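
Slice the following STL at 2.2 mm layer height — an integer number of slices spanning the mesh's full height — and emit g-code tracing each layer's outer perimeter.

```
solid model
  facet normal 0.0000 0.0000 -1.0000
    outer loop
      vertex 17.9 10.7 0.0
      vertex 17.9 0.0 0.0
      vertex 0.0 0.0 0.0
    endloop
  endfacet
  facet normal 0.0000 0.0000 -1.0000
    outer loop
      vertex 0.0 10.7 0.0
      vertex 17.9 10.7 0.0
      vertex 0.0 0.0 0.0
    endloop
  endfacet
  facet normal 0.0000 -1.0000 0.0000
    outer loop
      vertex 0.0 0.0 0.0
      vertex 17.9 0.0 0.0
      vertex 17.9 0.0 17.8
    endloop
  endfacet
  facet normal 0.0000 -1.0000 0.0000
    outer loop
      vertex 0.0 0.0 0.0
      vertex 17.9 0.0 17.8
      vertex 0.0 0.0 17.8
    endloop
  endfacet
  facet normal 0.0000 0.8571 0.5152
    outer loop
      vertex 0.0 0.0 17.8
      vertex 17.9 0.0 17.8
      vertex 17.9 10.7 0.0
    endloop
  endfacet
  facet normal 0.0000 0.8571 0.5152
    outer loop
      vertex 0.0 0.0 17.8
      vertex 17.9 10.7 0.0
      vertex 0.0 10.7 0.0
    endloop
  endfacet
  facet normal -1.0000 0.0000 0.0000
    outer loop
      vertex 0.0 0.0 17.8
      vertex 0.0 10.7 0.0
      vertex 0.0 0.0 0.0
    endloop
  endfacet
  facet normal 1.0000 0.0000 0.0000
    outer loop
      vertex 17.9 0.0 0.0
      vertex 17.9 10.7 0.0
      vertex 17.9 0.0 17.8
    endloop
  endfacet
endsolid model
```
; perimeter-only toolpath
G21 ; units = mm
G90 ; absolute positioning
G28 ; home
; layer 1
G0 Z2.2
G0 X0.0 Y0.0
G1 X17.9 Y0.0
G1 X17.9 Y9.4
G1 X0.0 Y9.4
G1 X0.0 Y0.0
; layer 2
G0 Z4.5
G0 X0.0 Y0.0
G1 X17.9 Y0.0
G1 X17.9 Y8.0
G1 X0.0 Y8.0
G1 X0.0 Y0.0
; layer 3
G0 Z6.7
G0 X0.0 Y0.0
G1 X17.9 Y0.0
G1 X17.9 Y6.7
G1 X0.0 Y6.7
G1 X0.0 Y0.0
; layer 4
G0 Z8.9
G0 X0.0 Y0.0
G1 X17.9 Y0.0
G1 X17.9 Y5.3
G1 X0.0 Y5.3
G1 X0.0 Y0.0
; layer 5
G0 Z11.1
G0 X0.0 Y0.0
G1 X17.9 Y0.0
G1 X17.9 Y4.0
G1 X0.0 Y4.0
G1 X0.0 Y0.0
; layer 6
G0 Z13.4
G0 X0.0 Y0.0
G1 X17.9 Y0.0
G1 X17.9 Y2.7
G1 X0.0 Y2.7
G1 X0.0 Y0.0
; layer 7
G0 Z15.6
G0 X0.0 Y0.0
G1 X17.9 Y0.0
G1 X17.9 Y1.3
G1 X0.0 Y1.3
G1 X0.0 Y0.0
M2 ; end

The solid is a wedge (ramp): 17.9 × 10.7 mm base, rising to 17.8 mm along the y=0 edge and sloping linearly to z=0 at y=10.7. Slicing at Δz = 2.2 mm — 8 equal slices spanning the solid's height, so layer i sits at z = i·h/8 — gives 7 non-empty perimeters. Each is a 4-segment closed polygon; G0 lifts to the layer z and rapids to the start vertex, then G1 traces the edges. The cross-section shrinks linearly with z (the slice at the apex is degenerate and omitted).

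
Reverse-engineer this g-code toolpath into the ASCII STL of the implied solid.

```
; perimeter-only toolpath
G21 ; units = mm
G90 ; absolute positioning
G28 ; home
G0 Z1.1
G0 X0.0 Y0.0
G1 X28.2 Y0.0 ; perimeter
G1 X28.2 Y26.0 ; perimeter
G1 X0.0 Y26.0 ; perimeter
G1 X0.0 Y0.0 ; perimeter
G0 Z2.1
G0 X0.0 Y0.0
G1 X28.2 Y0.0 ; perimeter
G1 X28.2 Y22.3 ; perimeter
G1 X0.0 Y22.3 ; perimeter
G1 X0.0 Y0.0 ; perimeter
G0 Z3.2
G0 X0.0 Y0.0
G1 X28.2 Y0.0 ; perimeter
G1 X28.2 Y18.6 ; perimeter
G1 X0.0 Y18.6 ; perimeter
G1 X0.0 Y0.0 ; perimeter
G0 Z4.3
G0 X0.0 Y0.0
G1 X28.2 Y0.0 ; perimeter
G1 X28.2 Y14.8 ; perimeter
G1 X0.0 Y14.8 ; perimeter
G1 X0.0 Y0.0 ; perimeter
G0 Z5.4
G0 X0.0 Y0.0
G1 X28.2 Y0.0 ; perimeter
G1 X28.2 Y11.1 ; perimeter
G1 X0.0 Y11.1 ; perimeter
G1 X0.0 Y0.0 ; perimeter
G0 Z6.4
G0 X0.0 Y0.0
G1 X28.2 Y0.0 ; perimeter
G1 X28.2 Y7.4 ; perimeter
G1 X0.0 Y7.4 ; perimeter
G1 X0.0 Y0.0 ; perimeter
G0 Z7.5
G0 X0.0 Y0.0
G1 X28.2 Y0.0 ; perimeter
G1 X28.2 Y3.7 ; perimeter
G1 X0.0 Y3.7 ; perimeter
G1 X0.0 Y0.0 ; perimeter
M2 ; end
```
solid part
  facet normal 0.0000 0.0000 -1.0000
    outer loop
      vertex 28.2 29.7 0.0
      vertex 28.2 0.0 0.0
      vertex 0.0 0.0 0.0
    endloop
  endfacet
  facet normal 0.0000 0.0000 -1.0000
    outer loop
      vertex 0.0 29.7 0.0
      vertex 28.2 29.7 0.0
      vertex 0.0 0.0 0.0
    endloop
  endfacet
  facet normal 0.0000 -1.0000 0.0000
    outer loop
      vertex 0.0 0.0 0.0
      vertex 28.2 0.0 0.0
      vertex 28.2 0.0 8.6
    endloop
  endfacet
  facet normal 0.0000 -1.0000 0.0000
    outer loop
      vertex 0.0 0.0 0.0
      vertex 28.2 0.0 8.6
      vertex 0.0 0.0 8.6
    endloop
  endfacet
  facet normal 0.0000 0.2781 0.9605
    outer loop
      vertex 0.0 0.0 8.6
      vertex 28.2 0.0 8.6
      vertex 28.2 29.7 0.0
    endloop
  endfacet
  facet normal 0.0000 0.2781 0.9605
    outer loop
      vertex 0.0 0.0 8.6
      vertex 28.2 29.7 0.0
      vertex 0.0 29.7 0.0
    endloop
  endfacet
  facet normal -1.0000 0.0000 0.0000
    outer loop
      vertex 0.0 0.0 8.6
      vertex 0.0 29.7 0.0
      vertex 0.0 0.0 0.0
    endloop
  endfacet
  facet normal 1.0000 0.0000 0.0000
    outer loop
      vertex 28.2 0.0 0.0
      vertex 28.2 29.7 0.0
      vertex 28.2 0.0 8.6
    endloop
  endfacet
endsolid part

The G0 Z moves step by Δz≈1.1 mm. The G1 loops shrink linearly with z, so the solid tapers from its base footprint up to z≈8.6. Closing with a flat bottom cap and the tapered top and triangulating gives 8 facets — a wedge (ramp): 28.2 × 29.7 mm base, rising to 8.6 mm along the y=0 edge and sloping linearly to z=0 at y=29.7.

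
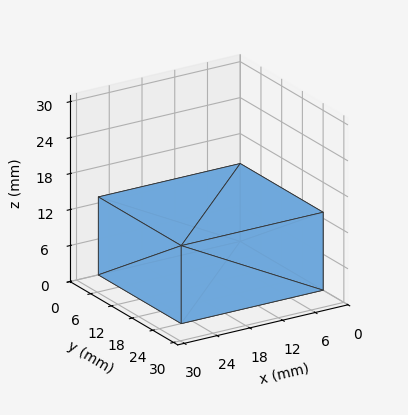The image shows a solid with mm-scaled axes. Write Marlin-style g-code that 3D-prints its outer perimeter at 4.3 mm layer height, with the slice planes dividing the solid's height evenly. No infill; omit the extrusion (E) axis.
Reading the render: the shape is a rectangular box, roughly 26 × 24 mm footprint and 13 mm tall (dimensions read to the nearest mm from the axis ticks). For the g-code, the solid's height is divided into equal slices at the stated Δz and each level perimeter traced with G1 moves after a G0 lift.

; perimeter-only toolpath
G21 ; units = mm
G90 ; absolute positioning
G28 ; home
; layer 1
G0 Z4.3
G0 X0.0 Y0.0
G1 X26.0 Y0.0
G1 X26.0 Y24.0
G1 X0.0 Y24.0
G1 X0.0 Y0.0
; layer 2
G0 Z8.7
G0 X0.0 Y0.0
G1 X26.0 Y0.0
G1 X26.0 Y24.0
G1 X0.0 Y24.0
G1 X0.0 Y0.0
; layer 3
G0 Z13.0
G0 X0.0 Y0.0
G1 X26.0 Y0.0
G1 X26.0 Y24.0
G1 X0.0 Y24.0
G1 X0.0 Y0.0
M2 ; end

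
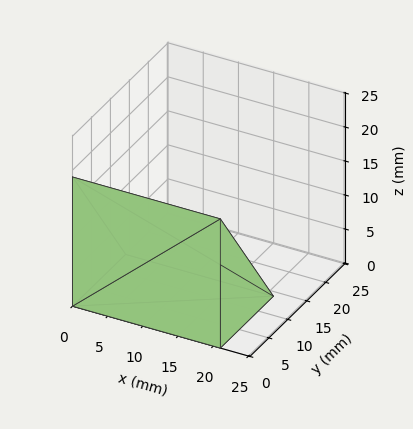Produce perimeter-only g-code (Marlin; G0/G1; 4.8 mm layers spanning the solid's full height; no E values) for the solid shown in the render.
Reading the render: the shape is a wedge (ramp): 21 × 14 mm base, rising to 19 mm along the y=0 edge and sloping linearly to z=0 at y=14 (dimensions read to the nearest mm from the axis ticks). For the g-code, the solid's height is divided into equal slices at the stated Δz and each level perimeter traced with G1 moves after a G0 lift.

; perimeter-only toolpath
G21 ; units = mm
G90 ; absolute positioning
G28 ; home
; layer 1
G0 Z4.8
G0 X0.0 Y0.0
G1 X21.0 Y0.0
G1 X21.0 Y10.5
G1 X0.0 Y10.5
G1 X0.0 Y0.0
; layer 2
G0 Z9.5
G0 X0.0 Y0.0
G1 X21.0 Y0.0
G1 X21.0 Y7.0
G1 X0.0 Y7.0
G1 X0.0 Y0.0
; layer 3
G0 Z14.2
G0 X0.0 Y0.0
G1 X21.0 Y0.0
G1 X21.0 Y3.5
G1 X0.0 Y3.5
G1 X0.0 Y0.0
M2 ; end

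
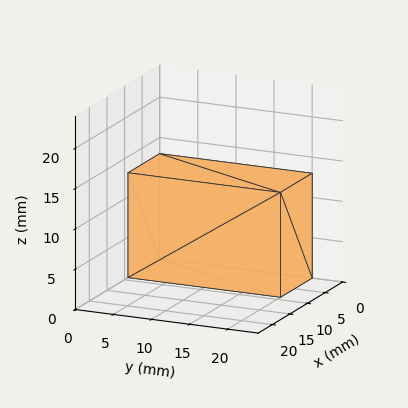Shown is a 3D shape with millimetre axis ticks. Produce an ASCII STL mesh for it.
Reading the render: the shape is a rectangular box, roughly 9 × 20 mm footprint and 13 mm tall (dimensions read to the nearest mm from the axis ticks). For the STL, each face is triangulated and given an outward normal.

solid part
  facet normal 0.0000 0.0000 -1.0000
    outer loop
      vertex 9.0 20.0 0.0
      vertex 9.0 0.0 0.0
      vertex 0.0 0.0 0.0
    endloop
  endfacet
  facet normal 0.0000 0.0000 -1.0000
    outer loop
      vertex 0.0 20.0 0.0
      vertex 9.0 20.0 0.0
      vertex 0.0 0.0 0.0
    endloop
  endfacet
  facet normal 0.0000 0.0000 1.0000
    outer loop
      vertex 0.0 0.0 13.0
      vertex 9.0 0.0 13.0
      vertex 9.0 20.0 13.0
    endloop
  endfacet
  facet normal 0.0000 0.0000 1.0000
    outer loop
      vertex 0.0 0.0 13.0
      vertex 9.0 20.0 13.0
      vertex 0.0 20.0 13.0
    endloop
  endfacet
  facet normal 0.0000 -1.0000 0.0000
    outer loop
      vertex 0.0 0.0 0.0
      vertex 9.0 0.0 0.0
      vertex 9.0 0.0 13.0
    endloop
  endfacet
  facet normal 0.0000 -1.0000 0.0000
    outer loop
      vertex 0.0 0.0 0.0
      vertex 9.0 0.0 13.0
      vertex 0.0 0.0 13.0
    endloop
  endfacet
  facet normal 0.0000 1.0000 0.0000
    outer loop
      vertex 9.0 20.0 13.0
      vertex 9.0 20.0 0.0
      vertex 0.0 20.0 0.0
    endloop
  endfacet
  facet normal 0.0000 1.0000 0.0000
    outer loop
      vertex 0.0 20.0 13.0
      vertex 9.0 20.0 13.0
      vertex 0.0 20.0 0.0
    endloop
  endfacet
  facet normal -1.0000 0.0000 0.0000
    outer loop
      vertex 0.0 20.0 13.0
      vertex 0.0 20.0 0.0
      vertex 0.0 0.0 0.0
    endloop
  endfacet
  facet normal -1.0000 0.0000 0.0000
    outer loop
      vertex 0.0 0.0 13.0
      vertex 0.0 20.0 13.0
      vertex 0.0 0.0 0.0
    endloop
  endfacet
  facet normal 1.0000 0.0000 0.0000
    outer loop
      vertex 9.0 0.0 0.0
      vertex 9.0 20.0 0.0
      vertex 9.0 20.0 13.0
    endloop
  endfacet
  facet normal 1.0000 0.0000 0.0000
    outer loop
      vertex 9.0 0.0 0.0
      vertex 9.0 20.0 13.0
      vertex 9.0 0.0 13.0
    endloop
  endfacet
endsolid part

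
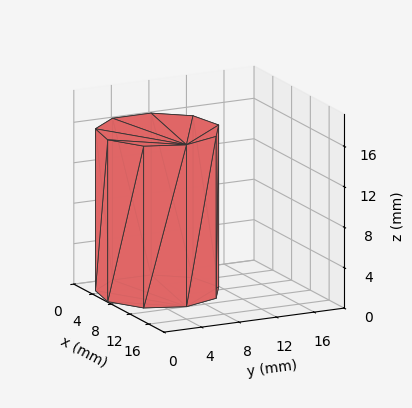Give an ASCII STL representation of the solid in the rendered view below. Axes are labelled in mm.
Reading the render: the shape is a regular 9-sided prism (a cylinder approximated with 9 flat sides), circumscribed radius ≈ 6 mm, height ≈ 16 mm (dimensions read to the nearest mm from the axis ticks). For the STL, each face is triangulated and given an outward normal.

solid part
  facet normal 0.0000 0.0000 -1.0000
    outer loop
      vertex 7.042 11.909 0.000
      vertex 10.596 9.857 0.000
      vertex 12.000 6.000 0.000
    endloop
  endfacet
  facet normal 0.0000 0.0000 -1.0000
    outer loop
      vertex 3.000 11.196 0.000
      vertex 7.042 11.909 0.000
      vertex 12.000 6.000 0.000
    endloop
  endfacet
  facet normal 0.0000 0.0000 -1.0000
    outer loop
      vertex 0.362 8.052 0.000
      vertex 3.000 11.196 0.000
      vertex 12.000 6.000 0.000
    endloop
  endfacet
  facet normal 0.0000 0.0000 -1.0000
    outer loop
      vertex 0.362 3.948 0.000
      vertex 0.362 8.052 0.000
      vertex 12.000 6.000 0.000
    endloop
  endfacet
  facet normal 0.0000 0.0000 -1.0000
    outer loop
      vertex 3.000 0.804 0.000
      vertex 0.362 3.948 0.000
      vertex 12.000 6.000 0.000
    endloop
  endfacet
  facet normal 0.0000 0.0000 -1.0000
    outer loop
      vertex 7.042 0.091 0.000
      vertex 3.000 0.804 0.000
      vertex 12.000 6.000 0.000
    endloop
  endfacet
  facet normal 0.0000 0.0000 -1.0000
    outer loop
      vertex 10.596 2.143 0.000
      vertex 7.042 0.091 0.000
      vertex 12.000 6.000 0.000
    endloop
  endfacet
  facet normal 0.0000 0.0000 1.0000
    outer loop
      vertex 12.000 6.000 16.000
      vertex 10.596 9.857 16.000
      vertex 7.042 11.909 16.000
    endloop
  endfacet
  facet normal 0.0000 0.0000 1.0000
    outer loop
      vertex 12.000 6.000 16.000
      vertex 7.042 11.909 16.000
      vertex 3.000 11.196 16.000
    endloop
  endfacet
  facet normal 0.0000 0.0000 1.0000
    outer loop
      vertex 12.000 6.000 16.000
      vertex 3.000 11.196 16.000
      vertex 0.362 8.052 16.000
    endloop
  endfacet
  facet normal 0.0000 0.0000 1.0000
    outer loop
      vertex 12.000 6.000 16.000
      vertex 0.362 8.052 16.000
      vertex 0.362 3.948 16.000
    endloop
  endfacet
  facet normal 0.0000 0.0000 1.0000
    outer loop
      vertex 12.000 6.000 16.000
      vertex 0.362 3.948 16.000
      vertex 3.000 0.804 16.000
    endloop
  endfacet
  facet normal 0.0000 0.0000 1.0000
    outer loop
      vertex 12.000 6.000 16.000
      vertex 3.000 0.804 16.000
      vertex 7.042 0.091 16.000
    endloop
  endfacet
  facet normal 0.0000 0.0000 1.0000
    outer loop
      vertex 12.000 6.000 16.000
      vertex 7.042 0.091 16.000
      vertex 10.596 2.143 16.000
    endloop
  endfacet
  facet normal 0.9397 0.3421 0.0000
    outer loop
      vertex 12.000 6.000 0.000
      vertex 10.596 9.857 0.000
      vertex 10.596 9.857 16.000
    endloop
  endfacet
  facet normal 0.9397 0.3421 0.0000
    outer loop
      vertex 12.000 6.000 0.000
      vertex 10.596 9.857 16.000
      vertex 12.000 6.000 16.000
    endloop
  endfacet
  facet normal 0.5000 0.8660 0.0000
    outer loop
      vertex 10.596 9.857 0.000
      vertex 7.042 11.909 0.000
      vertex 7.042 11.909 16.000
    endloop
  endfacet
  facet normal 0.5000 0.8660 0.0000
    outer loop
      vertex 10.596 9.857 0.000
      vertex 7.042 11.909 16.000
      vertex 10.596 9.857 16.000
    endloop
  endfacet
  facet normal -0.1737 0.9848 0.0000
    outer loop
      vertex 7.042 11.909 0.000
      vertex 3.000 11.196 0.000
      vertex 3.000 11.196 16.000
    endloop
  endfacet
  facet normal -0.1737 0.9848 0.0000
    outer loop
      vertex 7.042 11.909 0.000
      vertex 3.000 11.196 16.000
      vertex 7.042 11.909 16.000
    endloop
  endfacet
  facet normal -0.7661 0.6428 0.0000
    outer loop
      vertex 3.000 11.196 0.000
      vertex 0.362 8.052 0.000
      vertex 0.362 8.052 16.000
    endloop
  endfacet
  facet normal -0.7661 0.6428 0.0000
    outer loop
      vertex 3.000 11.196 0.000
      vertex 0.362 8.052 16.000
      vertex 3.000 11.196 16.000
    endloop
  endfacet
  facet normal -1.0000 0.0000 0.0000
    outer loop
      vertex 0.362 8.052 0.000
      vertex 0.362 3.948 0.000
      vertex 0.362 3.948 16.000
    endloop
  endfacet
  facet normal -1.0000 0.0000 0.0000
    outer loop
      vertex 0.362 8.052 0.000
      vertex 0.362 3.948 16.000
      vertex 0.362 8.052 16.000
    endloop
  endfacet
  facet normal -0.7661 -0.6428 0.0000
    outer loop
      vertex 0.362 3.948 0.000
      vertex 3.000 0.804 0.000
      vertex 3.000 0.804 16.000
    endloop
  endfacet
  facet normal -0.7661 -0.6428 0.0000
    outer loop
      vertex 0.362 3.948 0.000
      vertex 3.000 0.804 16.000
      vertex 0.362 3.948 16.000
    endloop
  endfacet
  facet normal -0.1737 -0.9848 0.0000
    outer loop
      vertex 3.000 0.804 0.000
      vertex 7.042 0.091 0.000
      vertex 7.042 0.091 16.000
    endloop
  endfacet
  facet normal -0.1737 -0.9848 0.0000
    outer loop
      vertex 3.000 0.804 0.000
      vertex 7.042 0.091 16.000
      vertex 3.000 0.804 16.000
    endloop
  endfacet
  facet normal 0.5000 -0.8660 0.0000
    outer loop
      vertex 7.042 0.091 0.000
      vertex 10.596 2.143 0.000
      vertex 10.596 2.143 16.000
    endloop
  endfacet
  facet normal 0.5000 -0.8660 0.0000
    outer loop
      vertex 7.042 0.091 0.000
      vertex 10.596 2.143 16.000
      vertex 7.042 0.091 16.000
    endloop
  endfacet
  facet normal 0.9397 -0.3421 0.0000
    outer loop
      vertex 10.596 2.143 0.000
      vertex 12.000 6.000 0.000
      vertex 12.000 6.000 16.000
    endloop
  endfacet
  facet normal 0.9397 -0.3421 0.0000
    outer loop
      vertex 10.596 2.143 0.000
      vertex 12.000 6.000 16.000
      vertex 10.596 2.143 16.000
    endloop
  endfacet
endsolid part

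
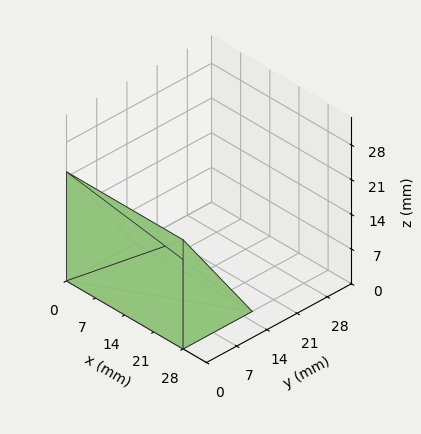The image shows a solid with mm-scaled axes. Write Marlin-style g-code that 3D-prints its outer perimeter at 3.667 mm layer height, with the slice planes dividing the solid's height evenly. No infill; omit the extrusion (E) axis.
Reading the render: the shape is a wedge (ramp): 28 × 16 mm base, rising to 22 mm along the y=0 edge and sloping linearly to z=0 at y=16 (dimensions read to the nearest mm from the axis ticks). For the g-code, the solid's height is divided into equal slices at the stated Δz and each level perimeter traced with G1 moves after a G0 lift.

; perimeter-only toolpath
G21 ; units = mm
G90 ; absolute positioning
G28 ; home
; layer 1
G0 Z3.667
G0 X0.000 Y0.000
G1 X28.000 Y0.000
G1 X28.000 Y13.333
G1 X0.000 Y13.333
G1 X0.000 Y0.000
; layer 2
G0 Z7.333
G0 X0.000 Y0.000
G1 X28.000 Y0.000
G1 X28.000 Y10.667
G1 X0.000 Y10.667
G1 X0.000 Y0.000
; layer 3
G0 Z11.000
G0 X0.000 Y0.000
G1 X28.000 Y0.000
G1 X28.000 Y8.000
G1 X0.000 Y8.000
G1 X0.000 Y0.000
; layer 4
G0 Z14.667
G0 X0.000 Y0.000
G1 X28.000 Y0.000
G1 X28.000 Y5.333
G1 X0.000 Y5.333
G1 X0.000 Y0.000
; layer 5
G0 Z18.333
G0 X0.000 Y0.000
G1 X28.000 Y0.000
G1 X28.000 Y2.667
G1 X0.000 Y2.667
G1 X0.000 Y0.000
M2 ; end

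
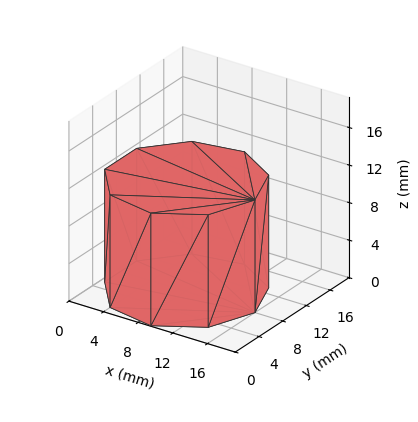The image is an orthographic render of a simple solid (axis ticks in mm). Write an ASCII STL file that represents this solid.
Reading the render: the shape is a regular 9-sided prism (a cylinder approximated with 9 flat sides), circumscribed radius ≈ 8 mm, height ≈ 12 mm (dimensions read to the nearest mm from the axis ticks). For the STL, each face is triangulated and given an outward normal.

solid part
  facet normal 0.0000 0.0000 -1.0000
    outer loop
      vertex 9.4 15.9 0.0
      vertex 14.1 13.1 0.0
      vertex 16.0 8.0 0.0
    endloop
  endfacet
  facet normal 0.0000 0.0000 -1.0000
    outer loop
      vertex 4.0 14.9 0.0
      vertex 9.4 15.9 0.0
      vertex 16.0 8.0 0.0
    endloop
  endfacet
  facet normal 0.0000 0.0000 -1.0000
    outer loop
      vertex 0.5 10.7 0.0
      vertex 4.0 14.9 0.0
      vertex 16.0 8.0 0.0
    endloop
  endfacet
  facet normal 0.0000 0.0000 -1.0000
    outer loop
      vertex 0.5 5.3 0.0
      vertex 0.5 10.7 0.0
      vertex 16.0 8.0 0.0
    endloop
  endfacet
  facet normal 0.0000 0.0000 -1.0000
    outer loop
      vertex 4.0 1.1 0.0
      vertex 0.5 5.3 0.0
      vertex 16.0 8.0 0.0
    endloop
  endfacet
  facet normal 0.0000 0.0000 -1.0000
    outer loop
      vertex 9.4 0.1 0.0
      vertex 4.0 1.1 0.0
      vertex 16.0 8.0 0.0
    endloop
  endfacet
  facet normal 0.0000 0.0000 -1.0000
    outer loop
      vertex 14.1 2.9 0.0
      vertex 9.4 0.1 0.0
      vertex 16.0 8.0 0.0
    endloop
  endfacet
  facet normal 0.0000 0.0000 1.0000
    outer loop
      vertex 16.0 8.0 12.0
      vertex 14.1 13.1 12.0
      vertex 9.4 15.9 12.0
    endloop
  endfacet
  facet normal 0.0000 0.0000 1.0000
    outer loop
      vertex 16.0 8.0 12.0
      vertex 9.4 15.9 12.0
      vertex 4.0 14.9 12.0
    endloop
  endfacet
  facet normal 0.0000 0.0000 1.0000
    outer loop
      vertex 16.0 8.0 12.0
      vertex 4.0 14.9 12.0
      vertex 0.5 10.7 12.0
    endloop
  endfacet
  facet normal 0.0000 0.0000 1.0000
    outer loop
      vertex 16.0 8.0 12.0
      vertex 0.5 10.7 12.0
      vertex 0.5 5.3 12.0
    endloop
  endfacet
  facet normal 0.0000 0.0000 1.0000
    outer loop
      vertex 16.0 8.0 12.0
      vertex 0.5 5.3 12.0
      vertex 4.0 1.1 12.0
    endloop
  endfacet
  facet normal 0.0000 0.0000 1.0000
    outer loop
      vertex 16.0 8.0 12.0
      vertex 4.0 1.1 12.0
      vertex 9.4 0.1 12.0
    endloop
  endfacet
  facet normal 0.0000 0.0000 1.0000
    outer loop
      vertex 16.0 8.0 12.0
      vertex 9.4 0.1 12.0
      vertex 14.1 2.9 12.0
    endloop
  endfacet
  facet normal 0.9371 0.3491 0.0000
    outer loop
      vertex 16.0 8.0 0.0
      vertex 14.1 13.1 0.0
      vertex 14.1 13.1 12.0
    endloop
  endfacet
  facet normal 0.9371 0.3491 0.0000
    outer loop
      vertex 16.0 8.0 0.0
      vertex 14.1 13.1 12.0
      vertex 16.0 8.0 12.0
    endloop
  endfacet
  facet normal 0.5118 0.8591 0.0000
    outer loop
      vertex 14.1 13.1 0.0
      vertex 9.4 15.9 0.0
      vertex 9.4 15.9 12.0
    endloop
  endfacet
  facet normal 0.5118 0.8591 0.0000
    outer loop
      vertex 14.1 13.1 0.0
      vertex 9.4 15.9 12.0
      vertex 14.1 13.1 12.0
    endloop
  endfacet
  facet normal -0.1821 0.9833 0.0000
    outer loop
      vertex 9.4 15.9 0.0
      vertex 4.0 14.9 0.0
      vertex 4.0 14.9 12.0
    endloop
  endfacet
  facet normal -0.1821 0.9833 0.0000
    outer loop
      vertex 9.4 15.9 0.0
      vertex 4.0 14.9 12.0
      vertex 9.4 15.9 12.0
    endloop
  endfacet
  facet normal -0.7682 0.6402 0.0000
    outer loop
      vertex 4.0 14.9 0.0
      vertex 0.5 10.7 0.0
      vertex 0.5 10.7 12.0
    endloop
  endfacet
  facet normal -0.7682 0.6402 0.0000
    outer loop
      vertex 4.0 14.9 0.0
      vertex 0.5 10.7 12.0
      vertex 4.0 14.9 12.0
    endloop
  endfacet
  facet normal -1.0000 0.0000 0.0000
    outer loop
      vertex 0.5 10.7 0.0
      vertex 0.5 5.3 0.0
      vertex 0.5 5.3 12.0
    endloop
  endfacet
  facet normal -1.0000 0.0000 0.0000
    outer loop
      vertex 0.5 10.7 0.0
      vertex 0.5 5.3 12.0
      vertex 0.5 10.7 12.0
    endloop
  endfacet
  facet normal -0.7682 -0.6402 0.0000
    outer loop
      vertex 0.5 5.3 0.0
      vertex 4.0 1.1 0.0
      vertex 4.0 1.1 12.0
    endloop
  endfacet
  facet normal -0.7682 -0.6402 0.0000
    outer loop
      vertex 0.5 5.3 0.0
      vertex 4.0 1.1 12.0
      vertex 0.5 5.3 12.0
    endloop
  endfacet
  facet normal -0.1821 -0.9833 0.0000
    outer loop
      vertex 4.0 1.1 0.0
      vertex 9.4 0.1 0.0
      vertex 9.4 0.1 12.0
    endloop
  endfacet
  facet normal -0.1821 -0.9833 0.0000
    outer loop
      vertex 4.0 1.1 0.0
      vertex 9.4 0.1 12.0
      vertex 4.0 1.1 12.0
    endloop
  endfacet
  facet normal 0.5118 -0.8591 0.0000
    outer loop
      vertex 9.4 0.1 0.0
      vertex 14.1 2.9 0.0
      vertex 14.1 2.9 12.0
    endloop
  endfacet
  facet normal 0.5118 -0.8591 0.0000
    outer loop
      vertex 9.4 0.1 0.0
      vertex 14.1 2.9 12.0
      vertex 9.4 0.1 12.0
    endloop
  endfacet
  facet normal 0.9371 -0.3491 0.0000
    outer loop
      vertex 14.1 2.9 0.0
      vertex 16.0 8.0 0.0
      vertex 16.0 8.0 12.0
    endloop
  endfacet
  facet normal 0.9371 -0.3491 0.0000
    outer loop
      vertex 14.1 2.9 0.0
      vertex 16.0 8.0 12.0
      vertex 14.1 2.9 12.0
    endloop
  endfacet
endsolid part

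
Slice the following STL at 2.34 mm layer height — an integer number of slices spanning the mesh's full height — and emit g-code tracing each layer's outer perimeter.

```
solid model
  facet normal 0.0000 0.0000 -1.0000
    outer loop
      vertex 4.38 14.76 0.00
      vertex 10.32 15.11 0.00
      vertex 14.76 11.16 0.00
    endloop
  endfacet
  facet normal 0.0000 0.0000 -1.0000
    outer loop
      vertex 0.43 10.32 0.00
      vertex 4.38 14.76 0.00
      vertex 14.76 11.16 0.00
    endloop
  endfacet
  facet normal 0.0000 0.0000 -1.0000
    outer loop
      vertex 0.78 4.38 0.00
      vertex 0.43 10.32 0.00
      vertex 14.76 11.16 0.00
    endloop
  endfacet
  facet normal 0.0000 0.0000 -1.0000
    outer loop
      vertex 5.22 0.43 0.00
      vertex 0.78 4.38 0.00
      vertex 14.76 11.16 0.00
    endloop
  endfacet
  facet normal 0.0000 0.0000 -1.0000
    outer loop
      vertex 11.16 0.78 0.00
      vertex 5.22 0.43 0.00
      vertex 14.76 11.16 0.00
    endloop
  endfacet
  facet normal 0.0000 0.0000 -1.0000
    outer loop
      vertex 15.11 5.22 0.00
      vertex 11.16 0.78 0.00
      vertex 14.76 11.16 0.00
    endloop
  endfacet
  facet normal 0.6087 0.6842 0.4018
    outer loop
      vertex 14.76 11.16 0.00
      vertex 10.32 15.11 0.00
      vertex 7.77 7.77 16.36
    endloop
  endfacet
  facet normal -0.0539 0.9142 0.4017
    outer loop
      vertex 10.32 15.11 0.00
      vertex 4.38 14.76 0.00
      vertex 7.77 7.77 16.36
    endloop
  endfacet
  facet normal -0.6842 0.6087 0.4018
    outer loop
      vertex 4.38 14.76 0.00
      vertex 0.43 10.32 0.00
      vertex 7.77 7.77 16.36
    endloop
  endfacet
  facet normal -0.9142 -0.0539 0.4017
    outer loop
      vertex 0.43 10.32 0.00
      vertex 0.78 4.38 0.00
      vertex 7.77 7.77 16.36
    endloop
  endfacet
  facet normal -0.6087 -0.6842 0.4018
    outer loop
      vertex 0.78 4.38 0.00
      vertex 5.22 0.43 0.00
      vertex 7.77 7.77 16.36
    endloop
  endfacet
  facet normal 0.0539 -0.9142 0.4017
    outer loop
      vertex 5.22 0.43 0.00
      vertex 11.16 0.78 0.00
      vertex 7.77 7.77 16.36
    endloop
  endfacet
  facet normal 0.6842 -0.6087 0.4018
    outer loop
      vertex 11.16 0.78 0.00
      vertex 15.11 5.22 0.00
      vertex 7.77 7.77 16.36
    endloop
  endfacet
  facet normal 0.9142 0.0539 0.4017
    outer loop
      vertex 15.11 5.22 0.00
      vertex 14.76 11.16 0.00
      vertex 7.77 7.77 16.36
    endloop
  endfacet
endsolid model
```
; perimeter-only toolpath
G21 ; units = mm
G90 ; absolute positioning
G28 ; home
; layer 1
G0 Z2.34
G0 X13.76 Y10.68
G1 X9.96 Y14.06
G1 X4.86 Y13.76
G1 X1.48 Y9.96
G1 X1.78 Y4.86
G1 X5.58 Y1.48
G1 X10.68 Y1.78
G1 X14.06 Y5.58
G1 X13.76 Y10.68
; layer 2
G0 Z4.67
G0 X12.76 Y10.19
G1 X9.59 Y13.01
G1 X5.35 Y12.76
G1 X2.53 Y9.59
G1 X2.78 Y5.35
G1 X5.95 Y2.53
G1 X10.19 Y2.78
G1 X13.01 Y5.95
G1 X12.76 Y10.19
; layer 3
G0 Z7.01
G0 X11.76 Y9.71
G1 X9.23 Y11.96
G1 X5.83 Y11.76
G1 X3.58 Y9.23
G1 X3.78 Y5.83
G1 X6.31 Y3.58
G1 X9.71 Y3.78
G1 X11.96 Y6.31
G1 X11.76 Y9.71
; layer 4
G0 Z9.35
G0 X10.77 Y9.22
G1 X8.86 Y10.92
G1 X6.32 Y10.77
G1 X4.62 Y8.86
G1 X4.77 Y6.32
G1 X6.68 Y4.62
G1 X9.22 Y4.77
G1 X10.92 Y6.68
G1 X10.77 Y9.22
; layer 5
G0 Z11.69
G0 X9.77 Y8.74
G1 X8.50 Y9.87
G1 X6.80 Y9.77
G1 X5.67 Y8.50
G1 X5.77 Y6.80
G1 X7.04 Y5.67
G1 X8.74 Y5.77
G1 X9.87 Y7.04
G1 X9.77 Y8.74
; layer 6
G0 Z14.02
G0 X8.77 Y8.25
G1 X8.13 Y8.82
G1 X7.29 Y8.77
G1 X6.72 Y8.13
G1 X6.77 Y7.29
G1 X7.41 Y6.72
G1 X8.25 Y6.77
G1 X8.82 Y7.41
G1 X8.77 Y8.25
M2 ; end

The solid is a regular 8-sided pyramid, base circumscribed radius ≈ 7.77 mm, apex at z ≈ 16.4 mm. Slicing at Δz = 2.34 mm — 7 equal slices spanning the solid's height, so layer i sits at z = i·h/7 — gives 6 non-empty perimeters. Each is a 8-segment closed polygon; G0 lifts to the layer z and rapids to the start vertex, then G1 traces the edges. The cross-section shrinks linearly with z (the slice at the apex is degenerate and omitted).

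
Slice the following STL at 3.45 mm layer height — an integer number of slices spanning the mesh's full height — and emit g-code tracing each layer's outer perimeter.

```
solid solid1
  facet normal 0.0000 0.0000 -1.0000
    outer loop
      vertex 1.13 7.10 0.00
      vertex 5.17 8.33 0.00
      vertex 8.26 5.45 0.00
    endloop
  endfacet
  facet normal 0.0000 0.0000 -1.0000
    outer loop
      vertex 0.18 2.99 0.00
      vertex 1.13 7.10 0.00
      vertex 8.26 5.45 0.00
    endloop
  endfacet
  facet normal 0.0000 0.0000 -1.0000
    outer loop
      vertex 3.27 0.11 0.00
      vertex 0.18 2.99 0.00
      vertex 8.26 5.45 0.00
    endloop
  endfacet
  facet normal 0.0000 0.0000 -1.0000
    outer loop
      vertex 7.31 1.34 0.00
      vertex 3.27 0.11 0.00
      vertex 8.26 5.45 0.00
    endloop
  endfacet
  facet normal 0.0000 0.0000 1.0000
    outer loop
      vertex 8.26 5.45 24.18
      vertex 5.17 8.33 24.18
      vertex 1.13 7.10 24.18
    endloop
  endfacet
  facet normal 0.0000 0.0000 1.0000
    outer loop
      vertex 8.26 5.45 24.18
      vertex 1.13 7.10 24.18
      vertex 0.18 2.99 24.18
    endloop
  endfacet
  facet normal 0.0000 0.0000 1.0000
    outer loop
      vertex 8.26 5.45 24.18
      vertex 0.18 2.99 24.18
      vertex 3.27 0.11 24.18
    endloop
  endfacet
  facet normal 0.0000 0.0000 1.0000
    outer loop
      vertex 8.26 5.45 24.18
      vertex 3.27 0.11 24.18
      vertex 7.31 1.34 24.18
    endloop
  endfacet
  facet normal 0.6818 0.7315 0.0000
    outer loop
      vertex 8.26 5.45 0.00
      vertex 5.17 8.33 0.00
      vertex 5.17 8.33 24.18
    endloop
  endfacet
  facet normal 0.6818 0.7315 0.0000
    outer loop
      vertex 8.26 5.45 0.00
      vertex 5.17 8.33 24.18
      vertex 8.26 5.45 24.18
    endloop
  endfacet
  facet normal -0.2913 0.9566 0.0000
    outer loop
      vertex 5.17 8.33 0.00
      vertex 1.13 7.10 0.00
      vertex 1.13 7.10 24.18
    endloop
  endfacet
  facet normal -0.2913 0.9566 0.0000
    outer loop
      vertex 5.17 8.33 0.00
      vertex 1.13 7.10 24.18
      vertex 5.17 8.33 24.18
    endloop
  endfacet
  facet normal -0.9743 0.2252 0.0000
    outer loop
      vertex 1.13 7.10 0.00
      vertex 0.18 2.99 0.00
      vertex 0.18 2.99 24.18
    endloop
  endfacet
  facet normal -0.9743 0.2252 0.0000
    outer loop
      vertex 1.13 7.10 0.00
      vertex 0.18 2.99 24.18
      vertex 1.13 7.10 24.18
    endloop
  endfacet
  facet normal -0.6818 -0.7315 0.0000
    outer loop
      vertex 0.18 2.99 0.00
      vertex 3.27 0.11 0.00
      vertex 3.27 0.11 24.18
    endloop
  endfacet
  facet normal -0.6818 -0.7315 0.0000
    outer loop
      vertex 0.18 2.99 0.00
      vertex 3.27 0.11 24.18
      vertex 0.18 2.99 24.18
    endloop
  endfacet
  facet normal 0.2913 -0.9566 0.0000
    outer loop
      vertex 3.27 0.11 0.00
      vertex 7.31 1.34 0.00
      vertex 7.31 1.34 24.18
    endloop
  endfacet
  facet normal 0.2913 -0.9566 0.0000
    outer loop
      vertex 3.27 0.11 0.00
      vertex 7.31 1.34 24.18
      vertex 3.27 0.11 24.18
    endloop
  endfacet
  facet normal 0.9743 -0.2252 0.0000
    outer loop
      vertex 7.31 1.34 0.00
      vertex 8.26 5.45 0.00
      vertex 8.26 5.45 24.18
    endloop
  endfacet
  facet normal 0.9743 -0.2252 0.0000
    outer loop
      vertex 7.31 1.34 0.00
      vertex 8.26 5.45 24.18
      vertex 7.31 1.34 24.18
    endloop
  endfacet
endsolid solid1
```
; perimeter-only toolpath
G21 ; units = mm
G90 ; absolute positioning
G28 ; home
; layer 1
G0 Z3.45
G0 X8.26 Y5.45
G1 X5.17 Y8.33
G1 X1.13 Y7.10
G1 X0.18 Y2.99
G1 X3.27 Y0.11
G1 X7.31 Y1.34
G1 X8.26 Y5.45
; layer 2
G0 Z6.91
G0 X8.26 Y5.45
G1 X5.17 Y8.33
G1 X1.13 Y7.10
G1 X0.18 Y2.99
G1 X3.27 Y0.11
G1 X7.31 Y1.34
G1 X8.26 Y5.45
; layer 3
G0 Z10.36
G0 X8.26 Y5.45
G1 X5.17 Y8.33
G1 X1.13 Y7.10
G1 X0.18 Y2.99
G1 X3.27 Y0.11
G1 X7.31 Y1.34
G1 X8.26 Y5.45
; layer 4
G0 Z13.82
G0 X8.26 Y5.45
G1 X5.17 Y8.33
G1 X1.13 Y7.10
G1 X0.18 Y2.99
G1 X3.27 Y0.11
G1 X7.31 Y1.34
G1 X8.26 Y5.45
; layer 5
G0 Z17.27
G0 X8.26 Y5.45
G1 X5.17 Y8.33
G1 X1.13 Y7.10
G1 X0.18 Y2.99
G1 X3.27 Y0.11
G1 X7.31 Y1.34
G1 X8.26 Y5.45
; layer 6
G0 Z20.73
G0 X8.26 Y5.45
G1 X5.17 Y8.33
G1 X1.13 Y7.10
G1 X0.18 Y2.99
G1 X3.27 Y0.11
G1 X7.31 Y1.34
G1 X8.26 Y5.45
; layer 7
G0 Z24.18
G0 X8.26 Y5.45
G1 X5.17 Y8.33
G1 X1.13 Y7.10
G1 X0.18 Y2.99
G1 X3.27 Y0.11
G1 X7.31 Y1.34
G1 X8.26 Y5.45
M2 ; end

The solid is a regular 6-sided prism (a cylinder approximated with 6 flat sides), circumscribed radius ≈ 4.22 mm, height ≈ 24.2 mm. Slicing at Δz = 3.45 mm — 7 equal slices spanning the solid's height, so layer i sits at z = i·h/7 — gives 7 non-empty perimeters. Each is a 6-segment closed polygon; G0 lifts to the layer z and rapids to the start vertex, then G1 traces the edges.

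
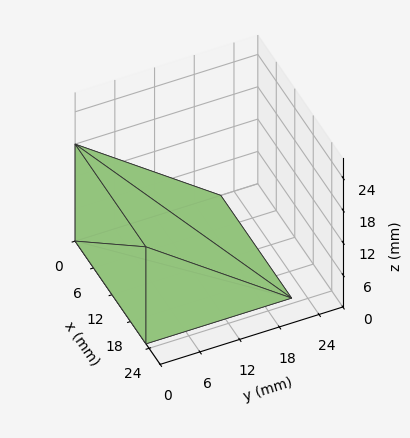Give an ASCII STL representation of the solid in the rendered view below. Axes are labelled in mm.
Reading the render: the shape is a wedge (ramp): 23 × 22 mm base, rising to 18 mm along the y=0 edge and sloping linearly to z=0 at y=22 (dimensions read to the nearest mm from the axis ticks). For the STL, each face is triangulated and given an outward normal.

solid part
  facet normal 0.0000 0.0000 -1.0000
    outer loop
      vertex 23.0 22.0 0.0
      vertex 23.0 0.0 0.0
      vertex 0.0 0.0 0.0
    endloop
  endfacet
  facet normal 0.0000 0.0000 -1.0000
    outer loop
      vertex 0.0 22.0 0.0
      vertex 23.0 22.0 0.0
      vertex 0.0 0.0 0.0
    endloop
  endfacet
  facet normal 0.0000 -1.0000 0.0000
    outer loop
      vertex 0.0 0.0 0.0
      vertex 23.0 0.0 0.0
      vertex 23.0 0.0 18.0
    endloop
  endfacet
  facet normal 0.0000 -1.0000 0.0000
    outer loop
      vertex 0.0 0.0 0.0
      vertex 23.0 0.0 18.0
      vertex 0.0 0.0 18.0
    endloop
  endfacet
  facet normal 0.0000 0.6332 0.7740
    outer loop
      vertex 0.0 0.0 18.0
      vertex 23.0 0.0 18.0
      vertex 23.0 22.0 0.0
    endloop
  endfacet
  facet normal 0.0000 0.6332 0.7740
    outer loop
      vertex 0.0 0.0 18.0
      vertex 23.0 22.0 0.0
      vertex 0.0 22.0 0.0
    endloop
  endfacet
  facet normal -1.0000 0.0000 0.0000
    outer loop
      vertex 0.0 0.0 18.0
      vertex 0.0 22.0 0.0
      vertex 0.0 0.0 0.0
    endloop
  endfacet
  facet normal 1.0000 0.0000 0.0000
    outer loop
      vertex 23.0 0.0 0.0
      vertex 23.0 22.0 0.0
      vertex 23.0 0.0 18.0
    endloop
  endfacet
endsolid part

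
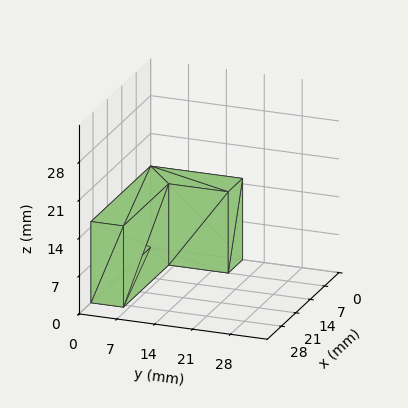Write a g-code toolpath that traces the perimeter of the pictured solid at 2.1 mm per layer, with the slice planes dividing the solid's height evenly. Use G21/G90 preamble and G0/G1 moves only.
Reading the render: the shape is an L-shaped prism: outer 29 × 17 mm, arm thicknesses ≈ 6 mm (horizontal) and 7 mm (vertical), extruded 15 mm in z (dimensions read to the nearest mm from the axis ticks). For the g-code, the solid's height is divided into equal slices at the stated Δz and each level perimeter traced with G1 moves after a G0 lift.

; perimeter-only toolpath
G21 ; units = mm
G90 ; absolute positioning
G28 ; home
; layer 1
G0 Z2.1
G0 X0.0 Y0.0
G1 X29.0 Y0.0
G1 X29.0 Y6.0
G1 X7.0 Y6.0
G1 X7.0 Y17.0
G1 X0.0 Y17.0
G1 X0.0 Y0.0
; layer 2
G0 Z4.3
G0 X0.0 Y0.0
G1 X29.0 Y0.0
G1 X29.0 Y6.0
G1 X7.0 Y6.0
G1 X7.0 Y17.0
G1 X0.0 Y17.0
G1 X0.0 Y0.0
; layer 3
G0 Z6.4
G0 X0.0 Y0.0
G1 X29.0 Y0.0
G1 X29.0 Y6.0
G1 X7.0 Y6.0
G1 X7.0 Y17.0
G1 X0.0 Y17.0
G1 X0.0 Y0.0
; layer 4
G0 Z8.6
G0 X0.0 Y0.0
G1 X29.0 Y0.0
G1 X29.0 Y6.0
G1 X7.0 Y6.0
G1 X7.0 Y17.0
G1 X0.0 Y17.0
G1 X0.0 Y0.0
; layer 5
G0 Z10.7
G0 X0.0 Y0.0
G1 X29.0 Y0.0
G1 X29.0 Y6.0
G1 X7.0 Y6.0
G1 X7.0 Y17.0
G1 X0.0 Y17.0
G1 X0.0 Y0.0
; layer 6
G0 Z12.9
G0 X0.0 Y0.0
G1 X29.0 Y0.0
G1 X29.0 Y6.0
G1 X7.0 Y6.0
G1 X7.0 Y17.0
G1 X0.0 Y17.0
G1 X0.0 Y0.0
; layer 7
G0 Z15.0
G0 X0.0 Y0.0
G1 X29.0 Y0.0
G1 X29.0 Y6.0
G1 X7.0 Y6.0
G1 X7.0 Y17.0
G1 X0.0 Y17.0
G1 X0.0 Y0.0
M2 ; end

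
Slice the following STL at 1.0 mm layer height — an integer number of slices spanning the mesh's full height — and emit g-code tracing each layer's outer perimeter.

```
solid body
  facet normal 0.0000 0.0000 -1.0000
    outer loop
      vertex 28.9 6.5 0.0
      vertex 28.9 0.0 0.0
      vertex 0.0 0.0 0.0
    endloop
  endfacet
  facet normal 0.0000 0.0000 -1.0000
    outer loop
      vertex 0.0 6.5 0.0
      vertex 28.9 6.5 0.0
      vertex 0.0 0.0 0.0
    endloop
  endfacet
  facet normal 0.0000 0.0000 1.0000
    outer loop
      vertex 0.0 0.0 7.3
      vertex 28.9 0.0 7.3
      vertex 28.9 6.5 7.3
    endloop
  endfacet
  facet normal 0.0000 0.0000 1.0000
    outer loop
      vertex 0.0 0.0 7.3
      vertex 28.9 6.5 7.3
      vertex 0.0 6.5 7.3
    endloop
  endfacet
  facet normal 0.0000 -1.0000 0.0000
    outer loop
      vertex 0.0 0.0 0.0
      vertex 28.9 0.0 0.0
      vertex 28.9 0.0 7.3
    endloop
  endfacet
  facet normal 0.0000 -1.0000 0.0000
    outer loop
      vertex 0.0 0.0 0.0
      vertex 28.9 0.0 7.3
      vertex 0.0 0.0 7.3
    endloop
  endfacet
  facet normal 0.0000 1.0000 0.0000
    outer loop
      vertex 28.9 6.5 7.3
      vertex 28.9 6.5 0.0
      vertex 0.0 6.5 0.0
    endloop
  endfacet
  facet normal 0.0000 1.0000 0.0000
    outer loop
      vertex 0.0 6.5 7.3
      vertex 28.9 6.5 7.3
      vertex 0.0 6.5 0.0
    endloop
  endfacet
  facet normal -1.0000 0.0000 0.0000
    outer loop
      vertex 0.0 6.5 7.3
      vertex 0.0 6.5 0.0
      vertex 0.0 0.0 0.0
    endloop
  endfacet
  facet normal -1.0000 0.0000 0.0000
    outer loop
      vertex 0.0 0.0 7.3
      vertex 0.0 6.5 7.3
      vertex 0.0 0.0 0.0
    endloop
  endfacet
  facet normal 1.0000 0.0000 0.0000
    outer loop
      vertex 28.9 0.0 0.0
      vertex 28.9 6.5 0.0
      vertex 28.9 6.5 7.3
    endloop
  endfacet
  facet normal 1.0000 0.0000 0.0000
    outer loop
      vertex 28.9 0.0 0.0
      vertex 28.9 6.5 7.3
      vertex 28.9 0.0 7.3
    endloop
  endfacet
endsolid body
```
; perimeter-only toolpath
G21 ; units = mm
G90 ; absolute positioning
G28 ; home
; layer 1
G0 Z1.0
G0 X0.0 Y0.0
G1 X28.9 Y0.0
G1 X28.9 Y6.5
G1 X0.0 Y6.5
G1 X0.0 Y0.0
; layer 2
G0 Z2.1
G0 X0.0 Y0.0
G1 X28.9 Y0.0
G1 X28.9 Y6.5
G1 X0.0 Y6.5
G1 X0.0 Y0.0
; layer 3
G0 Z3.1
G0 X0.0 Y0.0
G1 X28.9 Y0.0
G1 X28.9 Y6.5
G1 X0.0 Y6.5
G1 X0.0 Y0.0
; layer 4
G0 Z4.2
G0 X0.0 Y0.0
G1 X28.9 Y0.0
G1 X28.9 Y6.5
G1 X0.0 Y6.5
G1 X0.0 Y0.0
; layer 5
G0 Z5.2
G0 X0.0 Y0.0
G1 X28.9 Y0.0
G1 X28.9 Y6.5
G1 X0.0 Y6.5
G1 X0.0 Y0.0
; layer 6
G0 Z6.3
G0 X0.0 Y0.0
G1 X28.9 Y0.0
G1 X28.9 Y6.5
G1 X0.0 Y6.5
G1 X0.0 Y0.0
; layer 7
G0 Z7.3
G0 X0.0 Y0.0
G1 X28.9 Y0.0
G1 X28.9 Y6.5
G1 X0.0 Y6.5
G1 X0.0 Y0.0
M2 ; end

The solid is a rectangular box, roughly 28.9 × 6.5 mm footprint and 7.3 mm tall. Slicing at Δz = 1.0 mm — 7 equal slices spanning the solid's height, so layer i sits at z = i·h/7 — gives 7 non-empty perimeters. Each is a 4-segment closed polygon; G0 lifts to the layer z and rapids to the start vertex, then G1 traces the edges.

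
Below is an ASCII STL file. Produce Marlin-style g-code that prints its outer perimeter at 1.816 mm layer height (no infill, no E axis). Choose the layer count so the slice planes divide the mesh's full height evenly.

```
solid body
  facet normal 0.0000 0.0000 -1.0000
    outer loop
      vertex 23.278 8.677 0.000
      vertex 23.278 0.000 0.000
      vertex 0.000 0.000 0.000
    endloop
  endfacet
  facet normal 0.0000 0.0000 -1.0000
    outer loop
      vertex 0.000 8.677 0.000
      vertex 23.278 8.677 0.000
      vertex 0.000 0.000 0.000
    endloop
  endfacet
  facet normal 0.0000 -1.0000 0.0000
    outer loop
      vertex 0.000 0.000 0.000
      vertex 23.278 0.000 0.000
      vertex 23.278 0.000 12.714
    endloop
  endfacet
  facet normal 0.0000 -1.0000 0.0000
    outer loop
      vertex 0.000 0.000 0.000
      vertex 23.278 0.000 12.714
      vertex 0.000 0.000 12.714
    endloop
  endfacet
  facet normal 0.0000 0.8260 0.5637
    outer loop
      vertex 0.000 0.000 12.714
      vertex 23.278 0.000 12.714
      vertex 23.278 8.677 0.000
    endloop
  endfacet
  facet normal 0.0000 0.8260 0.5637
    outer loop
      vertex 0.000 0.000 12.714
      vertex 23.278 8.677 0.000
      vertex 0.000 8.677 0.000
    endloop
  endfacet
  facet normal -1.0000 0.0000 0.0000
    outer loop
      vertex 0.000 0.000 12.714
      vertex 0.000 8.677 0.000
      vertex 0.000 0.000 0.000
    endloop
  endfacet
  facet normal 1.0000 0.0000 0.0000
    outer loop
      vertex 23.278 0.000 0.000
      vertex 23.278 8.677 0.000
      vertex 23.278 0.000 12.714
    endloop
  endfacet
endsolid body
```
; perimeter-only toolpath
G21 ; units = mm
G90 ; absolute positioning
G28 ; home
; layer 1
G0 Z1.816
G0 X0.000 Y0.000
G1 X23.278 Y0.000
G1 X23.278 Y7.437
G1 X0.000 Y7.437
G1 X0.000 Y0.000
; layer 2
G0 Z3.633
G0 X0.000 Y0.000
G1 X23.278 Y0.000
G1 X23.278 Y6.198
G1 X0.000 Y6.198
G1 X0.000 Y0.000
; layer 3
G0 Z5.449
G0 X0.000 Y0.000
G1 X23.278 Y0.000
G1 X23.278 Y4.958
G1 X0.000 Y4.958
G1 X0.000 Y0.000
; layer 4
G0 Z7.265
G0 X0.000 Y0.000
G1 X23.278 Y0.000
G1 X23.278 Y3.719
G1 X0.000 Y3.719
G1 X0.000 Y0.000
; layer 5
G0 Z9.081
G0 X0.000 Y0.000
G1 X23.278 Y0.000
G1 X23.278 Y2.479
G1 X0.000 Y2.479
G1 X0.000 Y0.000
; layer 6
G0 Z10.898
G0 X0.000 Y0.000
G1 X23.278 Y0.000
G1 X23.278 Y1.240
G1 X0.000 Y1.240
G1 X0.000 Y0.000
M2 ; end

The solid is a wedge (ramp): 23.3 × 8.68 mm base, rising to 12.7 mm along the y=0 edge and sloping linearly to z=0 at y=8.68. Slicing at Δz = 1.816 mm — 7 equal slices spanning the solid's height, so layer i sits at z = i·h/7 — gives 6 non-empty perimeters. Each is a 4-segment closed polygon; G0 lifts to the layer z and rapids to the start vertex, then G1 traces the edges. The cross-section shrinks linearly with z (the slice at the apex is degenerate and omitted).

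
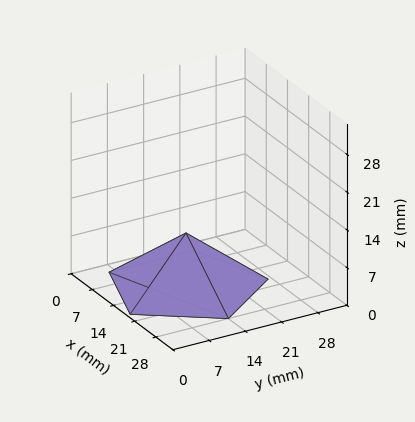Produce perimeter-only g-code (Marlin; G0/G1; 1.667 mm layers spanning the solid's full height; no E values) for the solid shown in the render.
Reading the render: the shape is a regular 5-sided pyramid, base circumscribed radius ≈ 14 mm, apex at z ≈ 10 mm (dimensions read to the nearest mm from the axis ticks). For the g-code, the solid's height is divided into equal slices at the stated Δz and each level perimeter traced with G1 moves after a G0 lift.

; perimeter-only toolpath
G21 ; units = mm
G90 ; absolute positioning
G28 ; home
; layer 1
G0 Z1.667
G0 X25.667 Y14.000
G1 X17.605 Y25.096
G1 X4.562 Y20.858
G1 X4.562 Y7.143
G1 X17.605 Y2.904
G1 X25.667 Y14.000
; layer 2
G0 Z3.333
G0 X23.333 Y14.000
G1 X16.884 Y22.877
G1 X6.449 Y19.486
G1 X6.449 Y8.514
G1 X16.884 Y5.123
G1 X23.333 Y14.000
; layer 3
G0 Z5.000
G0 X21.000 Y14.000
G1 X16.163 Y20.657
G1 X8.337 Y18.114
G1 X8.337 Y9.886
G1 X16.163 Y7.343
G1 X21.000 Y14.000
; layer 4
G0 Z6.667
G0 X18.667 Y14.000
G1 X15.442 Y18.438
G1 X10.225 Y16.743
G1 X10.225 Y11.257
G1 X15.442 Y9.562
G1 X18.667 Y14.000
; layer 5
G0 Z8.333
G0 X16.333 Y14.000
G1 X14.721 Y16.219
G1 X12.112 Y15.372
G1 X12.112 Y12.629
G1 X14.721 Y11.781
G1 X16.333 Y14.000
M2 ; end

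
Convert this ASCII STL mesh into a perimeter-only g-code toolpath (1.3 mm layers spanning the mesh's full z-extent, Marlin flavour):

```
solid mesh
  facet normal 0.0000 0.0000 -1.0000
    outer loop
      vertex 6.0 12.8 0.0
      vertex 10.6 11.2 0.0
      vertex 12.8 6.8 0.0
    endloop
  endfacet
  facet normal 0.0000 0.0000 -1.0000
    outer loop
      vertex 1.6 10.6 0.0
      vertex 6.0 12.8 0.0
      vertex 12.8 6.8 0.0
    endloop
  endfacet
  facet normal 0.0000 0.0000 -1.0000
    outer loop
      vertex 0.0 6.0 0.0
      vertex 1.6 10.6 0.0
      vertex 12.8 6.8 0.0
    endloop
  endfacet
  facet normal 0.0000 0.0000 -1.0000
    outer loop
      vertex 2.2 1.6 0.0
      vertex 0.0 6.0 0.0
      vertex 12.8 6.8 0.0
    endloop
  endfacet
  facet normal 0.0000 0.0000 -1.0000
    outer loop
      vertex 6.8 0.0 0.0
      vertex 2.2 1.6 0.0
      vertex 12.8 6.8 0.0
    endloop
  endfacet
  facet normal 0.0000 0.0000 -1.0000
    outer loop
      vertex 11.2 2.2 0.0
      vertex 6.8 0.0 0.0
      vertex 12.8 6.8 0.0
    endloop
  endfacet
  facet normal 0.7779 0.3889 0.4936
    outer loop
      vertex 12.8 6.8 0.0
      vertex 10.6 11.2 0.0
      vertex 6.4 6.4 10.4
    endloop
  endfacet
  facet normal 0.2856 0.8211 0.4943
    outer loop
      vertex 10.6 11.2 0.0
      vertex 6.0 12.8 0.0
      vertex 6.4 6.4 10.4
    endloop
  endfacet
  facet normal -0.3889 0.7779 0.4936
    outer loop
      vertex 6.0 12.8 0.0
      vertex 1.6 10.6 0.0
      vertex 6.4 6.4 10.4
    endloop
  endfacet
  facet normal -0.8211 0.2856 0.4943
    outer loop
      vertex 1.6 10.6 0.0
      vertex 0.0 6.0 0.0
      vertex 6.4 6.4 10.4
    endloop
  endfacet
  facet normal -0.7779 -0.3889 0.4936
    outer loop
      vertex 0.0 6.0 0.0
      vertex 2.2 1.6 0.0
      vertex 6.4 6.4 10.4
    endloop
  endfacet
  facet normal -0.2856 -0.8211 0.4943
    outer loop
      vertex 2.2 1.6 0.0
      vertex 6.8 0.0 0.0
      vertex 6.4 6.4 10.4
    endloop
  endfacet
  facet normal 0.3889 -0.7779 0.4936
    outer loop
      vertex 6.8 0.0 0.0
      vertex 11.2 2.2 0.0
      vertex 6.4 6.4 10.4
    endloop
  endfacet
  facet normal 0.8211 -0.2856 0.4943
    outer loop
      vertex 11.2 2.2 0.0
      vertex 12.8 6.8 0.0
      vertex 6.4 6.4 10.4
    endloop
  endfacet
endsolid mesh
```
; perimeter-only toolpath
G21 ; units = mm
G90 ; absolute positioning
G28 ; home
; layer 1
G0 Z1.3
G0 X12.0 Y6.8
G1 X10.1 Y10.6
G1 X6.0 Y12.0
G1 X2.2 Y10.1
G1 X0.8 Y6.0
G1 X2.7 Y2.2
G1 X6.8 Y0.8
G1 X10.6 Y2.7
G1 X12.0 Y6.8
; layer 2
G0 Z2.6
G0 X11.2 Y6.7
G1 X9.5 Y10.0
G1 X6.1 Y11.2
G1 X2.8 Y9.5
G1 X1.6 Y6.1
G1 X3.2 Y2.8
G1 X6.7 Y1.6
G1 X10.0 Y3.2
G1 X11.2 Y6.7
; layer 3
G0 Z3.9
G0 X10.4 Y6.7
G1 X9.0 Y9.4
G1 X6.2 Y10.4
G1 X3.4 Y9.0
G1 X2.4 Y6.2
G1 X3.8 Y3.4
G1 X6.7 Y2.4
G1 X9.4 Y3.8
G1 X10.4 Y6.7
; layer 4
G0 Z5.2
G0 X9.6 Y6.6
G1 X8.5 Y8.8
G1 X6.2 Y9.6
G1 X4.0 Y8.5
G1 X3.2 Y6.2
G1 X4.3 Y4.0
G1 X6.6 Y3.2
G1 X8.8 Y4.3
G1 X9.6 Y6.6
; layer 5
G0 Z6.5
G0 X8.8 Y6.5
G1 X8.0 Y8.2
G1 X6.2 Y8.8
G1 X4.6 Y8.0
G1 X4.0 Y6.2
G1 X4.8 Y4.6
G1 X6.5 Y4.0
G1 X8.2 Y4.8
G1 X8.8 Y6.5
; layer 6
G0 Z7.8
G0 X8.0 Y6.5
G1 X7.5 Y7.6
G1 X6.3 Y8.0
G1 X5.2 Y7.5
G1 X4.8 Y6.3
G1 X5.4 Y5.2
G1 X6.5 Y4.8
G1 X7.6 Y5.4
G1 X8.0 Y6.5
; layer 7
G0 Z9.1
G0 X7.2 Y6.5
G1 X6.9 Y7.0
G1 X6.4 Y7.2
G1 X5.8 Y6.9
G1 X5.6 Y6.4
G1 X5.9 Y5.8
G1 X6.5 Y5.6
G1 X7.0 Y5.9
G1 X7.2 Y6.5
M2 ; end

The solid is a regular 8-sided pyramid, base circumscribed radius ≈ 6.4 mm, apex at z ≈ 10.4 mm. Slicing at Δz = 1.3 mm — 8 equal slices spanning the solid's height, so layer i sits at z = i·h/8 — gives 7 non-empty perimeters. Each is a 8-segment closed polygon; G0 lifts to the layer z and rapids to the start vertex, then G1 traces the edges. The cross-section shrinks linearly with z (the slice at the apex is degenerate and omitted).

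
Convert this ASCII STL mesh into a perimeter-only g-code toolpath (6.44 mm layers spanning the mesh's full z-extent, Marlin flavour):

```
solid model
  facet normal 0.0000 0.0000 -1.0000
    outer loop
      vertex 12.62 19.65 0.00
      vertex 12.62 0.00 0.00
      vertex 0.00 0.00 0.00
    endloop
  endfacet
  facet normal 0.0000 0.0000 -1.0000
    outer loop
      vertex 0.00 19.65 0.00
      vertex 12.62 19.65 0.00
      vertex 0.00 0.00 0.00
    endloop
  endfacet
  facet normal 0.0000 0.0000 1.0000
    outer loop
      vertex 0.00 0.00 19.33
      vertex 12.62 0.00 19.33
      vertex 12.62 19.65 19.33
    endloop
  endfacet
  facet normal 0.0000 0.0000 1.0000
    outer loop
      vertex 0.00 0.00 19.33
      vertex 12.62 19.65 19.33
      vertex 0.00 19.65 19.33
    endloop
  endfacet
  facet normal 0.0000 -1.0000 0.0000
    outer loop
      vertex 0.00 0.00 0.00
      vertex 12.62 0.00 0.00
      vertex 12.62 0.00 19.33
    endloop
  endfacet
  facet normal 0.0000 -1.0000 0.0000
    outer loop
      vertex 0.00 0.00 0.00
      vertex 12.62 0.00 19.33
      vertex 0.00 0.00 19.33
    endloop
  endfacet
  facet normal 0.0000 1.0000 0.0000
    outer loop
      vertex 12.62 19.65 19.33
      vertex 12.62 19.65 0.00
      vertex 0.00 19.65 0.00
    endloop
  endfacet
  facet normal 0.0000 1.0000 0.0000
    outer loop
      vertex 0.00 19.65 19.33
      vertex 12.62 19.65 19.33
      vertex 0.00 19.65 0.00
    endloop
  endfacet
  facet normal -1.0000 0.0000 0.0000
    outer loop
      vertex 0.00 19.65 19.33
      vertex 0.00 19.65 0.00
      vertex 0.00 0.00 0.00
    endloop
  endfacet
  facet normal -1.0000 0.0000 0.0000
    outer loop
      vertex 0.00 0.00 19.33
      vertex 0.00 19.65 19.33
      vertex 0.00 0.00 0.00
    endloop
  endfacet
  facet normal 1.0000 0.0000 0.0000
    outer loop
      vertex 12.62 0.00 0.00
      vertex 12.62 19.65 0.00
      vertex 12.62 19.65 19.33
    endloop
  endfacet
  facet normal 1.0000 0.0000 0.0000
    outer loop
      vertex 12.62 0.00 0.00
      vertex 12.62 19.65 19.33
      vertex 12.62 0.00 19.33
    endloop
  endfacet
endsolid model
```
; perimeter-only toolpath
G21 ; units = mm
G90 ; absolute positioning
G28 ; home
; layer 1
G0 Z6.44
G0 X0.00 Y0.00
G1 X12.62 Y0.00
G1 X12.62 Y19.65
G1 X0.00 Y19.65
G1 X0.00 Y0.00
; layer 2
G0 Z12.89
G0 X0.00 Y0.00
G1 X12.62 Y0.00
G1 X12.62 Y19.65
G1 X0.00 Y19.65
G1 X0.00 Y0.00
; layer 3
G0 Z19.33
G0 X0.00 Y0.00
G1 X12.62 Y0.00
G1 X12.62 Y19.65
G1 X0.00 Y19.65
G1 X0.00 Y0.00
M2 ; end

The solid is a rectangular box, roughly 12.6 × 19.6 mm footprint and 19.3 mm tall. Slicing at Δz = 6.44 mm — 3 equal slices spanning the solid's height, so layer i sits at z = i·h/3 — gives 3 non-empty perimeters. Each is a 4-segment closed polygon; G0 lifts to the layer z and rapids to the start vertex, then G1 traces the edges.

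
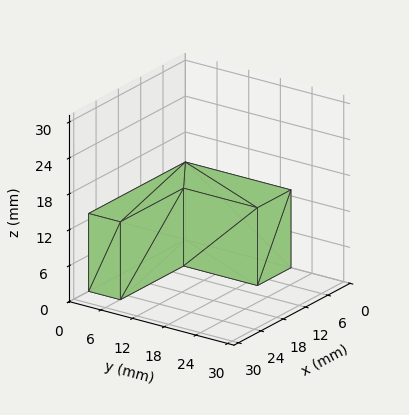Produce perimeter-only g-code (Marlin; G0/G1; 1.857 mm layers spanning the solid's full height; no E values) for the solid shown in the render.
Reading the render: the shape is an L-shaped prism: outer 26 × 20 mm, arm thicknesses ≈ 6 mm (horizontal) and 9 mm (vertical), extruded 13 mm in z (dimensions read to the nearest mm from the axis ticks). For the g-code, the solid's height is divided into equal slices at the stated Δz and each level perimeter traced with G1 moves after a G0 lift.

; perimeter-only toolpath
G21 ; units = mm
G90 ; absolute positioning
G28 ; home
; layer 1
G0 Z1.857
G0 X0.000 Y0.000
G1 X26.000 Y0.000
G1 X26.000 Y6.000
G1 X9.000 Y6.000
G1 X9.000 Y20.000
G1 X0.000 Y20.000
G1 X0.000 Y0.000
; layer 2
G0 Z3.714
G0 X0.000 Y0.000
G1 X26.000 Y0.000
G1 X26.000 Y6.000
G1 X9.000 Y6.000
G1 X9.000 Y20.000
G1 X0.000 Y20.000
G1 X0.000 Y0.000
; layer 3
G0 Z5.571
G0 X0.000 Y0.000
G1 X26.000 Y0.000
G1 X26.000 Y6.000
G1 X9.000 Y6.000
G1 X9.000 Y20.000
G1 X0.000 Y20.000
G1 X0.000 Y0.000
; layer 4
G0 Z7.429
G0 X0.000 Y0.000
G1 X26.000 Y0.000
G1 X26.000 Y6.000
G1 X9.000 Y6.000
G1 X9.000 Y20.000
G1 X0.000 Y20.000
G1 X0.000 Y0.000
; layer 5
G0 Z9.286
G0 X0.000 Y0.000
G1 X26.000 Y0.000
G1 X26.000 Y6.000
G1 X9.000 Y6.000
G1 X9.000 Y20.000
G1 X0.000 Y20.000
G1 X0.000 Y0.000
; layer 6
G0 Z11.143
G0 X0.000 Y0.000
G1 X26.000 Y0.000
G1 X26.000 Y6.000
G1 X9.000 Y6.000
G1 X9.000 Y20.000
G1 X0.000 Y20.000
G1 X0.000 Y0.000
; layer 7
G0 Z13.000
G0 X0.000 Y0.000
G1 X26.000 Y0.000
G1 X26.000 Y6.000
G1 X9.000 Y6.000
G1 X9.000 Y20.000
G1 X0.000 Y20.000
G1 X0.000 Y0.000
M2 ; end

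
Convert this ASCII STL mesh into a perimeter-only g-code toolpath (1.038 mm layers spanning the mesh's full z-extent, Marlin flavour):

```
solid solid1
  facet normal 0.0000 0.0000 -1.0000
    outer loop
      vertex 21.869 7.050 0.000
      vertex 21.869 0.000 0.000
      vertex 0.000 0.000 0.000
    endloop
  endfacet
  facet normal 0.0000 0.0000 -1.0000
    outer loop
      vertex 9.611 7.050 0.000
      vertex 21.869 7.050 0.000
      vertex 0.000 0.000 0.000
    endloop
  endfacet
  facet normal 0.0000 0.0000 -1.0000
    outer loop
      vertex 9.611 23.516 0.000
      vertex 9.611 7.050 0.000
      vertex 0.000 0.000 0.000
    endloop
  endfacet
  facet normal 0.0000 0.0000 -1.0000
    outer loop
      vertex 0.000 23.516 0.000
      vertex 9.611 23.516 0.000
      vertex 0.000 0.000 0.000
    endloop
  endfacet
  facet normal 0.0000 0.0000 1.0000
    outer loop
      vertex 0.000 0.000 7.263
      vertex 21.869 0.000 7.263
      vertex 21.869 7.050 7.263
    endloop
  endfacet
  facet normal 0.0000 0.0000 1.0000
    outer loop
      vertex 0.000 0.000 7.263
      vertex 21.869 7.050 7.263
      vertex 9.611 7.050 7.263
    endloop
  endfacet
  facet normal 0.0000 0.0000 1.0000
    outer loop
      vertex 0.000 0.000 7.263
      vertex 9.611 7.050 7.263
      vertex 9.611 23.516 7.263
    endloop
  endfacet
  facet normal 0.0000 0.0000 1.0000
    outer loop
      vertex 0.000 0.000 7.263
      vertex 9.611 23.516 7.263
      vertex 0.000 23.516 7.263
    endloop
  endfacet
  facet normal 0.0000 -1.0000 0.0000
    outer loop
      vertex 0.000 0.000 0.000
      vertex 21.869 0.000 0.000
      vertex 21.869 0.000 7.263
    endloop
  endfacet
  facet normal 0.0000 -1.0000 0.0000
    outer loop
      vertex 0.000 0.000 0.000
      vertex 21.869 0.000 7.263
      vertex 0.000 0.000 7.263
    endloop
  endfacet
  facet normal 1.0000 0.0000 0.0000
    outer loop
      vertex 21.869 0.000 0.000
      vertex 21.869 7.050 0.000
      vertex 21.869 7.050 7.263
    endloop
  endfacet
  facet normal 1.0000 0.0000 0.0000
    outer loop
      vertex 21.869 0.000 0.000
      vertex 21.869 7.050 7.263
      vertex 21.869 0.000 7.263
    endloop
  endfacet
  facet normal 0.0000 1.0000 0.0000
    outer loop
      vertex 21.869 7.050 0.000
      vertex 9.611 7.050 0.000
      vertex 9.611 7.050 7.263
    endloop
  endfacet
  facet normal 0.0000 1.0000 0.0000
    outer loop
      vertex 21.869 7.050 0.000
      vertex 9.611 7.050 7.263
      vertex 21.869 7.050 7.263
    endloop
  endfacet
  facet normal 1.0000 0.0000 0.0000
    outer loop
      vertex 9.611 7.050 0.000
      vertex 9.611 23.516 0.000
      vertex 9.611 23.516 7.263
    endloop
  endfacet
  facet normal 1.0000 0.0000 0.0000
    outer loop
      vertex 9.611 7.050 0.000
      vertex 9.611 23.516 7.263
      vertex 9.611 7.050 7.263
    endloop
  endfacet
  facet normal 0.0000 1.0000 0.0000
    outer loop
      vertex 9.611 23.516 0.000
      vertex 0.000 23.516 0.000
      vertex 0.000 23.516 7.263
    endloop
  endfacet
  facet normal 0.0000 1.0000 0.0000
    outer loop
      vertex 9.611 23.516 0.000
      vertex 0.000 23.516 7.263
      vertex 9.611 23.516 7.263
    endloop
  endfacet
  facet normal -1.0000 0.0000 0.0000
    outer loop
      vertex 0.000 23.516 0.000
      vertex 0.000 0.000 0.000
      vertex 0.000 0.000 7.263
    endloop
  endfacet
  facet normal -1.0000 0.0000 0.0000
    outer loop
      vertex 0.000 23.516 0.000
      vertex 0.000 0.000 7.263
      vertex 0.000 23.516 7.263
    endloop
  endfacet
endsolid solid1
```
; perimeter-only toolpath
G21 ; units = mm
G90 ; absolute positioning
G28 ; home
; layer 1
G0 Z1.038
G0 X0.000 Y0.000
G1 X21.869 Y0.000
G1 X21.869 Y7.050
G1 X9.611 Y7.050
G1 X9.611 Y23.516
G1 X0.000 Y23.516
G1 X0.000 Y0.000
; layer 2
G0 Z2.075
G0 X0.000 Y0.000
G1 X21.869 Y0.000
G1 X21.869 Y7.050
G1 X9.611 Y7.050
G1 X9.611 Y23.516
G1 X0.000 Y23.516
G1 X0.000 Y0.000
; layer 3
G0 Z3.113
G0 X0.000 Y0.000
G1 X21.869 Y0.000
G1 X21.869 Y7.050
G1 X9.611 Y7.050
G1 X9.611 Y23.516
G1 X0.000 Y23.516
G1 X0.000 Y0.000
; layer 4
G0 Z4.150
G0 X0.000 Y0.000
G1 X21.869 Y0.000
G1 X21.869 Y7.050
G1 X9.611 Y7.050
G1 X9.611 Y23.516
G1 X0.000 Y23.516
G1 X0.000 Y0.000
; layer 5
G0 Z5.188
G0 X0.000 Y0.000
G1 X21.869 Y0.000
G1 X21.869 Y7.050
G1 X9.611 Y7.050
G1 X9.611 Y23.516
G1 X0.000 Y23.516
G1 X0.000 Y0.000
; layer 6
G0 Z6.225
G0 X0.000 Y0.000
G1 X21.869 Y0.000
G1 X21.869 Y7.050
G1 X9.611 Y7.050
G1 X9.611 Y23.516
G1 X0.000 Y23.516
G1 X0.000 Y0.000
; layer 7
G0 Z7.263
G0 X0.000 Y0.000
G1 X21.869 Y0.000
G1 X21.869 Y7.050
G1 X9.611 Y7.050
G1 X9.611 Y23.516
G1 X0.000 Y23.516
G1 X0.000 Y0.000
M2 ; end

The solid is an L-shaped prism: outer 21.9 × 23.5 mm, arm thicknesses ≈ 7.05 mm (horizontal) and 9.61 mm (vertical), extruded 7.26 mm in z. Slicing at Δz = 1.038 mm — 7 equal slices spanning the solid's height, so layer i sits at z = i·h/7 — gives 7 non-empty perimeters. Each is a 6-segment closed polygon; G0 lifts to the layer z and rapids to the start vertex, then G1 traces the edges.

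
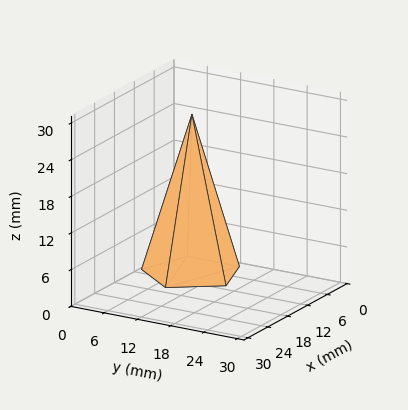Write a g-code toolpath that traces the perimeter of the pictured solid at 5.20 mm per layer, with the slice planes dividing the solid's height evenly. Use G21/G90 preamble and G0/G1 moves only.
Reading the render: the shape is a regular 5-sided pyramid, base circumscribed radius ≈ 8 mm, apex at z ≈ 26 mm (dimensions read to the nearest mm from the axis ticks). For the g-code, the solid's height is divided into equal slices at the stated Δz and each level perimeter traced with G1 moves after a G0 lift.

; perimeter-only toolpath
G21 ; units = mm
G90 ; absolute positioning
G28 ; home
; layer 1
G0 Z5.20
G0 X14.40 Y8.00
G1 X9.98 Y14.09
G1 X2.82 Y11.76
G1 X2.82 Y4.24
G1 X9.98 Y1.91
G1 X14.40 Y8.00
; layer 2
G0 Z10.40
G0 X12.80 Y8.00
G1 X9.48 Y12.57
G1 X4.12 Y10.82
G1 X4.12 Y5.18
G1 X9.48 Y3.43
G1 X12.80 Y8.00
; layer 3
G0 Z15.60
G0 X11.20 Y8.00
G1 X8.99 Y11.04
G1 X5.41 Y9.88
G1 X5.41 Y6.12
G1 X8.99 Y4.96
G1 X11.20 Y8.00
; layer 4
G0 Z20.80
G0 X9.60 Y8.00
G1 X8.49 Y9.52
G1 X6.71 Y8.94
G1 X6.71 Y7.06
G1 X8.49 Y6.48
G1 X9.60 Y8.00
M2 ; end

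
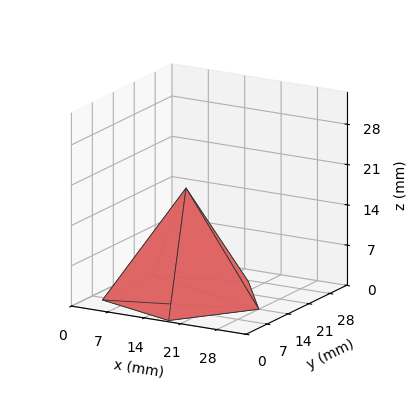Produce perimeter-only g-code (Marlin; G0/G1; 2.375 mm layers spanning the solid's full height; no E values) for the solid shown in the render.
Reading the render: the shape is a regular 5-sided pyramid, base circumscribed radius ≈ 14 mm, apex at z ≈ 19 mm (dimensions read to the nearest mm from the axis ticks). For the g-code, the solid's height is divided into equal slices at the stated Δz and each level perimeter traced with G1 moves after a G0 lift.

; perimeter-only toolpath
G21 ; units = mm
G90 ; absolute positioning
G28 ; home
; layer 1
G0 Z2.375
G0 X26.250 Y14.000
G1 X17.785 Y25.651
G1 X4.090 Y21.200
G1 X4.090 Y6.800
G1 X17.785 Y2.349
G1 X26.250 Y14.000
; layer 2
G0 Z4.750
G0 X24.500 Y14.000
G1 X17.245 Y23.986
G1 X5.505 Y20.172
G1 X5.505 Y7.828
G1 X17.245 Y4.014
G1 X24.500 Y14.000
; layer 3
G0 Z7.125
G0 X22.750 Y14.000
G1 X16.704 Y22.322
G1 X6.921 Y19.143
G1 X6.921 Y8.857
G1 X16.704 Y5.678
G1 X22.750 Y14.000
; layer 4
G0 Z9.500
G0 X21.000 Y14.000
G1 X16.163 Y20.657
G1 X8.337 Y18.114
G1 X8.337 Y9.886
G1 X16.163 Y7.343
G1 X21.000 Y14.000
; layer 5
G0 Z11.875
G0 X19.250 Y14.000
G1 X15.622 Y18.993
G1 X9.753 Y17.086
G1 X9.753 Y10.914
G1 X15.622 Y9.007
G1 X19.250 Y14.000
; layer 6
G0 Z14.250
G0 X17.500 Y14.000
G1 X15.082 Y17.329
G1 X11.168 Y16.057
G1 X11.168 Y11.943
G1 X15.082 Y10.671
G1 X17.500 Y14.000
; layer 7
G0 Z16.625
G0 X15.750 Y14.000
G1 X14.541 Y15.664
G1 X12.584 Y15.029
G1 X12.584 Y12.971
G1 X14.541 Y12.336
G1 X15.750 Y14.000
M2 ; end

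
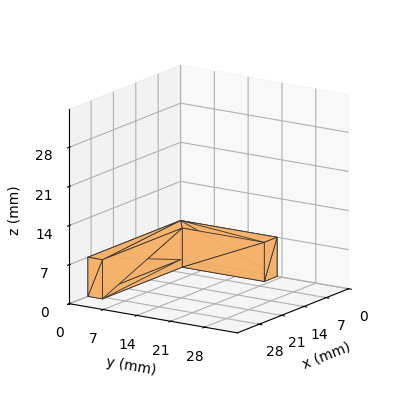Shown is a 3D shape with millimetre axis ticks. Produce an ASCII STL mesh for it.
Reading the render: the shape is an L-shaped prism: outer 29 × 20 mm, arm thicknesses ≈ 3 mm (horizontal) and 4 mm (vertical), extruded 7 mm in z (dimensions read to the nearest mm from the axis ticks). For the STL, each face is triangulated and given an outward normal.

solid part
  facet normal 0.0000 0.0000 -1.0000
    outer loop
      vertex 29.0 3.0 0.0
      vertex 29.0 0.0 0.0
      vertex 0.0 0.0 0.0
    endloop
  endfacet
  facet normal 0.0000 0.0000 -1.0000
    outer loop
      vertex 4.0 3.0 0.0
      vertex 29.0 3.0 0.0
      vertex 0.0 0.0 0.0
    endloop
  endfacet
  facet normal 0.0000 0.0000 -1.0000
    outer loop
      vertex 4.0 20.0 0.0
      vertex 4.0 3.0 0.0
      vertex 0.0 0.0 0.0
    endloop
  endfacet
  facet normal 0.0000 0.0000 -1.0000
    outer loop
      vertex 0.0 20.0 0.0
      vertex 4.0 20.0 0.0
      vertex 0.0 0.0 0.0
    endloop
  endfacet
  facet normal 0.0000 0.0000 1.0000
    outer loop
      vertex 0.0 0.0 7.0
      vertex 29.0 0.0 7.0
      vertex 29.0 3.0 7.0
    endloop
  endfacet
  facet normal 0.0000 0.0000 1.0000
    outer loop
      vertex 0.0 0.0 7.0
      vertex 29.0 3.0 7.0
      vertex 4.0 3.0 7.0
    endloop
  endfacet
  facet normal 0.0000 0.0000 1.0000
    outer loop
      vertex 0.0 0.0 7.0
      vertex 4.0 3.0 7.0
      vertex 4.0 20.0 7.0
    endloop
  endfacet
  facet normal 0.0000 0.0000 1.0000
    outer loop
      vertex 0.0 0.0 7.0
      vertex 4.0 20.0 7.0
      vertex 0.0 20.0 7.0
    endloop
  endfacet
  facet normal 0.0000 -1.0000 0.0000
    outer loop
      vertex 0.0 0.0 0.0
      vertex 29.0 0.0 0.0
      vertex 29.0 0.0 7.0
    endloop
  endfacet
  facet normal 0.0000 -1.0000 0.0000
    outer loop
      vertex 0.0 0.0 0.0
      vertex 29.0 0.0 7.0
      vertex 0.0 0.0 7.0
    endloop
  endfacet
  facet normal 1.0000 0.0000 0.0000
    outer loop
      vertex 29.0 0.0 0.0
      vertex 29.0 3.0 0.0
      vertex 29.0 3.0 7.0
    endloop
  endfacet
  facet normal 1.0000 0.0000 0.0000
    outer loop
      vertex 29.0 0.0 0.0
      vertex 29.0 3.0 7.0
      vertex 29.0 0.0 7.0
    endloop
  endfacet
  facet normal 0.0000 1.0000 0.0000
    outer loop
      vertex 29.0 3.0 0.0
      vertex 4.0 3.0 0.0
      vertex 4.0 3.0 7.0
    endloop
  endfacet
  facet normal 0.0000 1.0000 0.0000
    outer loop
      vertex 29.0 3.0 0.0
      vertex 4.0 3.0 7.0
      vertex 29.0 3.0 7.0
    endloop
  endfacet
  facet normal 1.0000 0.0000 0.0000
    outer loop
      vertex 4.0 3.0 0.0
      vertex 4.0 20.0 0.0
      vertex 4.0 20.0 7.0
    endloop
  endfacet
  facet normal 1.0000 0.0000 0.0000
    outer loop
      vertex 4.0 3.0 0.0
      vertex 4.0 20.0 7.0
      vertex 4.0 3.0 7.0
    endloop
  endfacet
  facet normal 0.0000 1.0000 0.0000
    outer loop
      vertex 4.0 20.0 0.0
      vertex 0.0 20.0 0.0
      vertex 0.0 20.0 7.0
    endloop
  endfacet
  facet normal 0.0000 1.0000 0.0000
    outer loop
      vertex 4.0 20.0 0.0
      vertex 0.0 20.0 7.0
      vertex 4.0 20.0 7.0
    endloop
  endfacet
  facet normal -1.0000 0.0000 0.0000
    outer loop
      vertex 0.0 20.0 0.0
      vertex 0.0 0.0 0.0
      vertex 0.0 0.0 7.0
    endloop
  endfacet
  facet normal -1.0000 0.0000 0.0000
    outer loop
      vertex 0.0 20.0 0.0
      vertex 0.0 0.0 7.0
      vertex 0.0 20.0 7.0
    endloop
  endfacet
endsolid part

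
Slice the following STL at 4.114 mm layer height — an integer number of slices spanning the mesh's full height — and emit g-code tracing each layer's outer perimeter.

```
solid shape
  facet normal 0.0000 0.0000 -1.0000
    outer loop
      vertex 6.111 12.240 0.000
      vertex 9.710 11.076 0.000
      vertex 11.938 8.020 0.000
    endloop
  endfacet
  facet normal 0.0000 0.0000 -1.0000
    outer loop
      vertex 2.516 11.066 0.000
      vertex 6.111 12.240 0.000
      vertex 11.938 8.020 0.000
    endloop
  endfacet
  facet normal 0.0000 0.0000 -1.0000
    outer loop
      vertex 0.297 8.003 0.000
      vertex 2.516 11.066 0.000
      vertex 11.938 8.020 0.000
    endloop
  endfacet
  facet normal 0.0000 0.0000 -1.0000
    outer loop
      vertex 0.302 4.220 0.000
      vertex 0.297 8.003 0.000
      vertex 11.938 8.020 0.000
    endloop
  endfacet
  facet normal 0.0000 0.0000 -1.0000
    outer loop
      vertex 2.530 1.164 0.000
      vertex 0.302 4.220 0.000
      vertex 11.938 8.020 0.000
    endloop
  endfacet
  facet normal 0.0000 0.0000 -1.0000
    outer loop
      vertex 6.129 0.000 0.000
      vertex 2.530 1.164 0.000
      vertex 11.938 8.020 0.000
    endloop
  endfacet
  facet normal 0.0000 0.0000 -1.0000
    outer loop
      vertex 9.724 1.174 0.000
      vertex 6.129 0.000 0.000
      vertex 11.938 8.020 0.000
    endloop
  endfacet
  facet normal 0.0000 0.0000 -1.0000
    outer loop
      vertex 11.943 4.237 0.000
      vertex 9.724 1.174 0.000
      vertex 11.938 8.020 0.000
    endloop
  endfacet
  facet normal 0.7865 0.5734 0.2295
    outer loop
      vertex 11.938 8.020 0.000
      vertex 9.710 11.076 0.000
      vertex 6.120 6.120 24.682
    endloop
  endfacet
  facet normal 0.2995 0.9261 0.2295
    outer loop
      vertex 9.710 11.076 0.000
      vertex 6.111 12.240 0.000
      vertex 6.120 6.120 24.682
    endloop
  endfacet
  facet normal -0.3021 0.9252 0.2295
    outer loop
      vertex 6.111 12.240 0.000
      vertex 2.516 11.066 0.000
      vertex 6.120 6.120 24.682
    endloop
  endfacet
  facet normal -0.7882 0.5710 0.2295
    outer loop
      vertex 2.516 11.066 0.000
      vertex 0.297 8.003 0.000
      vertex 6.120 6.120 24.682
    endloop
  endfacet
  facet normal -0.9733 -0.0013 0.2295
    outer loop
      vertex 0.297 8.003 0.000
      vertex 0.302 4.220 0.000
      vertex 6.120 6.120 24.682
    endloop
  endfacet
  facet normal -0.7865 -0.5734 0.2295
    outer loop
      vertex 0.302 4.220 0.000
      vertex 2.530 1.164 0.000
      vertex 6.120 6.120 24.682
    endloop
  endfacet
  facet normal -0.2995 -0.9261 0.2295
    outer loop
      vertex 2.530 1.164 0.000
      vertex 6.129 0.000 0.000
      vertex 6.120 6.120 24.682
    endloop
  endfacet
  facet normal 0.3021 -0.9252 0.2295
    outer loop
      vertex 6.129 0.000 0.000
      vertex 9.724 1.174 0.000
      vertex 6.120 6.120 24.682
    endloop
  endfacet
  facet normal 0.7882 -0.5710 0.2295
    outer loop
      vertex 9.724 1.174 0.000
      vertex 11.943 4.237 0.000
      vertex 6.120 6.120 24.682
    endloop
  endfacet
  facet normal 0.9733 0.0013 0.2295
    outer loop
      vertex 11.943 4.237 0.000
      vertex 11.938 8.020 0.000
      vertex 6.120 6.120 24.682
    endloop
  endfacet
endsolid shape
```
; perimeter-only toolpath
G21 ; units = mm
G90 ; absolute positioning
G28 ; home
; layer 1
G0 Z4.114
G0 X10.968 Y7.703
G1 X9.112 Y10.250
G1 X6.112 Y11.220
G1 X3.117 Y10.242
G1 X1.267 Y7.689
G1 X1.272 Y4.537
G1 X3.128 Y1.990
G1 X6.127 Y1.020
G1 X9.123 Y1.998
G1 X10.973 Y4.551
G1 X10.968 Y7.703
; layer 2
G0 Z8.227
G0 X9.999 Y7.387
G1 X8.513 Y9.424
G1 X6.114 Y10.200
G1 X3.717 Y9.417
G1 X2.238 Y7.375
G1 X2.241 Y4.853
G1 X3.727 Y2.816
G1 X6.126 Y2.040
G1 X8.523 Y2.823
G1 X10.002 Y4.865
G1 X9.999 Y7.387
; layer 3
G0 Z12.341
G0 X9.029 Y7.070
G1 X7.915 Y8.598
G1 X6.115 Y9.180
G1 X4.318 Y8.593
G1 X3.208 Y7.062
G1 X3.211 Y5.170
G1 X4.325 Y3.642
G1 X6.124 Y3.060
G1 X7.922 Y3.647
G1 X9.031 Y5.178
G1 X9.029 Y7.070
; layer 4
G0 Z16.455
G0 X8.059 Y6.753
G1 X7.317 Y7.772
G1 X6.117 Y8.160
G1 X4.919 Y7.769
G1 X4.179 Y6.748
G1 X4.181 Y5.487
G1 X4.923 Y4.468
G1 X6.123 Y4.080
G1 X7.321 Y4.471
G1 X8.061 Y5.492
G1 X8.059 Y6.753
; layer 5
G0 Z20.568
G0 X7.090 Y6.437
G1 X6.718 Y6.946
G1 X6.119 Y7.140
G1 X5.519 Y6.944
G1 X5.149 Y6.434
G1 X5.150 Y5.803
G1 X5.522 Y5.294
G1 X6.122 Y5.100
G1 X6.721 Y5.296
G1 X7.091 Y5.806
G1 X7.090 Y6.437
M2 ; end

The solid is a regular 10-sided pyramid, base circumscribed radius ≈ 6.12 mm, apex at z ≈ 24.7 mm. Slicing at Δz = 4.114 mm — 6 equal slices spanning the solid's height, so layer i sits at z = i·h/6 — gives 5 non-empty perimeters. Each is a 10-segment closed polygon; G0 lifts to the layer z and rapids to the start vertex, then G1 traces the edges. The cross-section shrinks linearly with z (the slice at the apex is degenerate and omitted).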